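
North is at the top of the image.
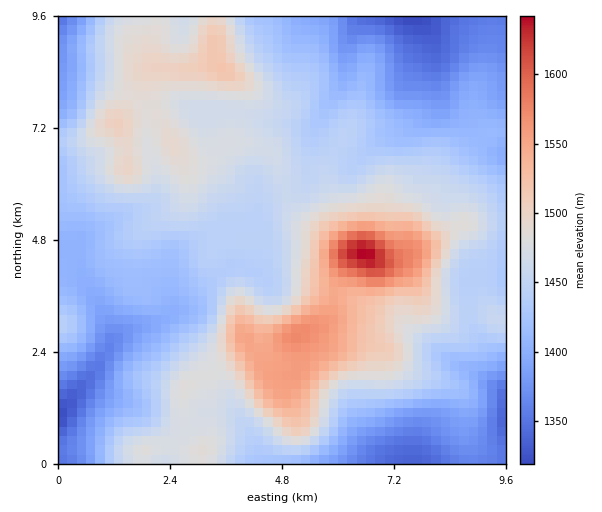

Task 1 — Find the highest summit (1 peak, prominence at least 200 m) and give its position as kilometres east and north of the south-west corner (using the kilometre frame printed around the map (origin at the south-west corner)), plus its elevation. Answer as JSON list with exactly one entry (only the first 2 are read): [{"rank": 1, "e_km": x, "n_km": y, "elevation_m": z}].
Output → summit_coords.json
[{"rank": 1, "e_km": 6.56, "n_km": 4.51, "elevation_m": 1644}]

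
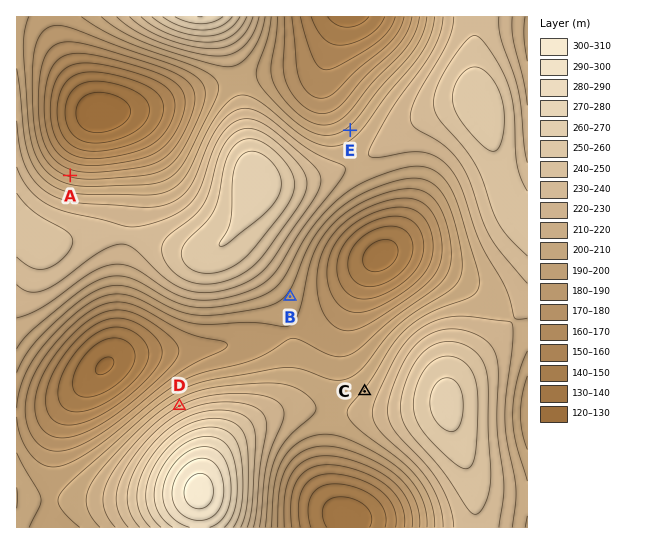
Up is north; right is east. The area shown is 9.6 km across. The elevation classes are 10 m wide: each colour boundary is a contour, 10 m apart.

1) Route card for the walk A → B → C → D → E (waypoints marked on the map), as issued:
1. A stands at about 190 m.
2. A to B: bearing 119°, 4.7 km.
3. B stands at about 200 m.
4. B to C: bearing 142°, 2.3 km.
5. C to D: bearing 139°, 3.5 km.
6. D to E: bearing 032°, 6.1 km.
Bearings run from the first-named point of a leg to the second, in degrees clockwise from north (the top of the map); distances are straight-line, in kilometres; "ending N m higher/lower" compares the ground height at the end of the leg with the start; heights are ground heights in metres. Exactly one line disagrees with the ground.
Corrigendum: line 5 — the bearing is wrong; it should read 265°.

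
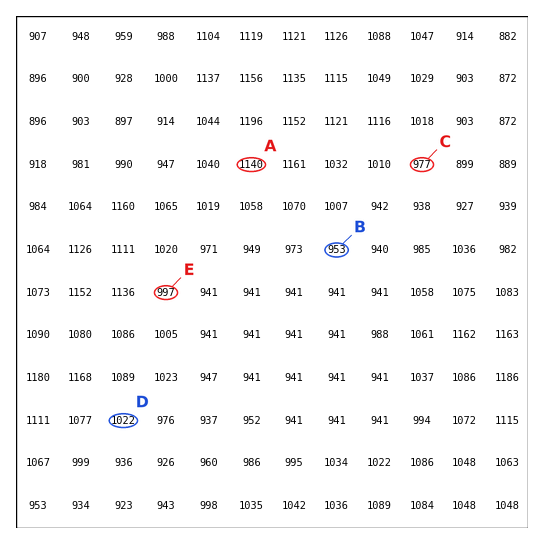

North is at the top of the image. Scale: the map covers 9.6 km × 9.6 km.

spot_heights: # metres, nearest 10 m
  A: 1140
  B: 950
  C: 980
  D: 1020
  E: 1000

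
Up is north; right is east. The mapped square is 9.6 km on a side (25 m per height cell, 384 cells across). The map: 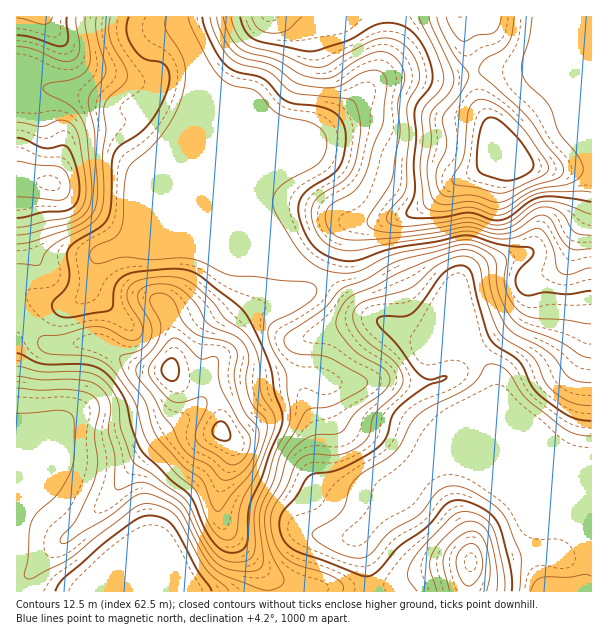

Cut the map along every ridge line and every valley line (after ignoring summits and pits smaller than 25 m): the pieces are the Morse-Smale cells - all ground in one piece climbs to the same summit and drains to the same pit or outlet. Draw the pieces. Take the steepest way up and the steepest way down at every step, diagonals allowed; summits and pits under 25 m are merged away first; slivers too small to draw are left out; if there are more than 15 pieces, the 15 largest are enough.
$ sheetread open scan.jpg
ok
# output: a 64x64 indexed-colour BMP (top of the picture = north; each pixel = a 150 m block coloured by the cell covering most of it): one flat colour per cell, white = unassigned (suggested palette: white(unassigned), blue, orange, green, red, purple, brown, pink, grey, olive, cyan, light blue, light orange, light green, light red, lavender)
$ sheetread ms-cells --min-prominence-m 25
<image width="64" height="64" href="data:image/bmp;base64,Qk12CAAAAAAAAHYAAAAoAAAAQAAAAEAAAAABAAQAAAAAAAAIAAATCwAAEwsAABAAAAAAAAAA////ALR3HwAOf/8ALKAsACgn1gC9Z5QAS1aMAMJ34wB/f38AIr28AM++FwDox64AeLv/AIrfmACWmP8A1bDFADMzMzMzMzMzMzMzMzMzIiIiIiIlVVVVVVVVVVVVURERMzMzMzMzMzMzMzMzMzMiIiIiIiVVVVVVVVVVVVUREREzMzMzMzMzMzMzMzMzMiIiIiIiJVVVVVVVVVVVVRERETMzMzMzMzMzMzMzMzMiIiIiIiIlVVVVVVVVVVVVERERMzMzMzMzMzMzMzMzMiIiIiIiIlVVVVVVVVVVVVUREREzMzMzMzMzMzMzMzMyIiIiIiIiVVVVVVVVVVVVVRERETMzMzMzMzMzMzMzMyIiIiIiIiJVVVVVVVVVVVVVERERMzMzMzMzMzMzMzMyIiIiIiIiIiVVVVVVVVVVVVVREREzMzMzMzMzMzMzMzIiIiIiIiIiIlVVVVVVVVVVVVERETMzMzMzMzMzMzMzIiIiIiIiIiIiJVVVVVVVVVVVERERMzMzMzMzMzMzMzMiIiIiIiIiIRERVVVVVVVVVVEREREzMzMzMzMzMzMzMzIiIiIiIhEREREVVVVVVVVVERERETMzMzMzMzMzMzMzMiIiIiIiERERERFVVVVVVVERERERMzMzMzMzMzMzMzMyIiIiIiERERERERVVVVUREREREREzMzMzMzMzMzMzMzMiIiIiIREREREREVVVERERERERETMzMzMzMzMzMzMzMyIiIiIhERERERERERERERERERERMzMzMzMzMzMzMzMzIiIiIiEREREREREREREREREREREzMzMzMzMzMzMzMzIiIiIiIRERERERERERERERERERETMzMzMzMzMzMzMzMiIiIiIhERERERERERERERERERERMzMzMzMzMzMzMzMyIiIiIiEREREREREREREREREREREzMzMzMzMzMzMzMzIiIiIiIRERERERERERERERERERETMzMzMzMzMzMzMzIiIiIiIRERERERERERERERERERERMzMzMzMzMzMzMzMiIiIiIhEREREREREREREREREREREzMzMzMzMzMzMyIiIiIiIiERERERERERERERERERERETMzMzMzMzMzMiIiIiIiIiIRERERERERERERERERERERMzMzMzMzMiIiIiIiIiIiIhEREREREREREREREREREREzMzMzMzIiIiIiIiIiIiIiERERERERERERERERERERETMzIjMyIiIiIiIiIiIiIiIRERERERERERERERERERERMzIiIiIiIiIiIiIiIiIiIiEREREREREREREREREREREzIiIiIiIiIiIiIiIiIiIiIiIRERERERERERERERERETIiIiIiIiIiIiIiIiIiIiIiIiIhERERERERERERERERIiIiIiIiIiIiIiIiIiIiIiIiIhEREREREREREREREREiJERCIiIiIiIiIiIiIiIiIiIhEREREREREREREREREUREREQiIiIiIiIiIiIiIiIiIhERERERERERERERERERRERERCIiIiIiIiIiIiIiIiIhERERERERERERERERERFEREREIiIiIiIiIiIiIiIiIREREREREREREREREREREURERERCIiIiIiIiIiIkREERERERERERERERERERERERREREREIiIiIiIiJEREREERERERERERERERERERERERFEREREREREREREREREREQREREREREREREREREREREREUREREREREREREREREREQRERERERERERERERERERERERREREREREREREREREREQRERERERERERERERERERERERFEREREREREREREREREQREREREREREREREREREREREREURERERERERERERERERhERERERERERERERERERERERERRERERERERERERERERhERERERERERERERERERERERERFERERERERERERERERmEREREREREREREREREREREREREURERERERERERERERmYRERERERERERERERERERERERERRERERERERERERERmYRERERERERERERERERERERERERFERERERERERERERmZhEREREREREREREREREREREREREURERERERERERERmZhERERERERERERERERERERERERERRERERERERERERmZmERERERERERERERERERERERERERFERERERERERERGZmEREREREREREREREREREREREREREURERERERERERGZmYRERERERERERERERERERERERERERRERERERERERGZmZhERERERERERERERERERERERERERFERERERERERmZmZhEREREREREREREREREREREREREREUREREREZmZmZmZmERERERERERERERERERERERERERERREREZmZmZmZmZmERERERERERERERERERERERERERERFmZmZmZmZmZmZmYREREREREREREREREREREREREREREWZmZmZmZmZmZmZhERERERERERERERERERERERERERERZmZmZmZmZmZmZhERERERERERERERERERERERERERERFmZmZmZmZmZmZmEREREREREREREREREREREREREREREWZmZmZmZmZmZmERERERERERERERERERERERERERERERZmZmZmZmZmZmYRERERERERERERERERERERERERERERFmZmZmZmZmZmYREREREREREREREREREREREREREREREWZmZmZmZmZmZhERERERERERERERERERERERERERERER"/>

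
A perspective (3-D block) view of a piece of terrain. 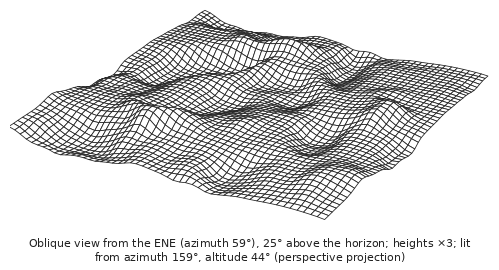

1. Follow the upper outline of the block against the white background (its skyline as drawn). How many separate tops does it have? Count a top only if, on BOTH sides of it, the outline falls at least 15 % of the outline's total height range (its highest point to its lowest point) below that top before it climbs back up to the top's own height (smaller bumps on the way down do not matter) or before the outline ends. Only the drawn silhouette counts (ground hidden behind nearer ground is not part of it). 1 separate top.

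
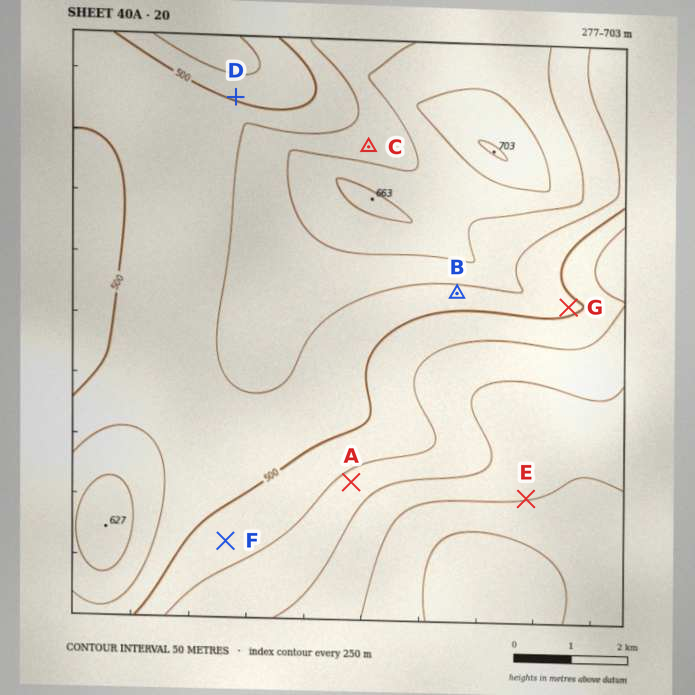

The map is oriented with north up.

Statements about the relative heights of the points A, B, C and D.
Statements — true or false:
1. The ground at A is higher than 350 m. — true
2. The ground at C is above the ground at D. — true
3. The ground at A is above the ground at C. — false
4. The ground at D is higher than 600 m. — false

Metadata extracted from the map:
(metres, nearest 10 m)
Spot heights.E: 350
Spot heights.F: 470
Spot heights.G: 510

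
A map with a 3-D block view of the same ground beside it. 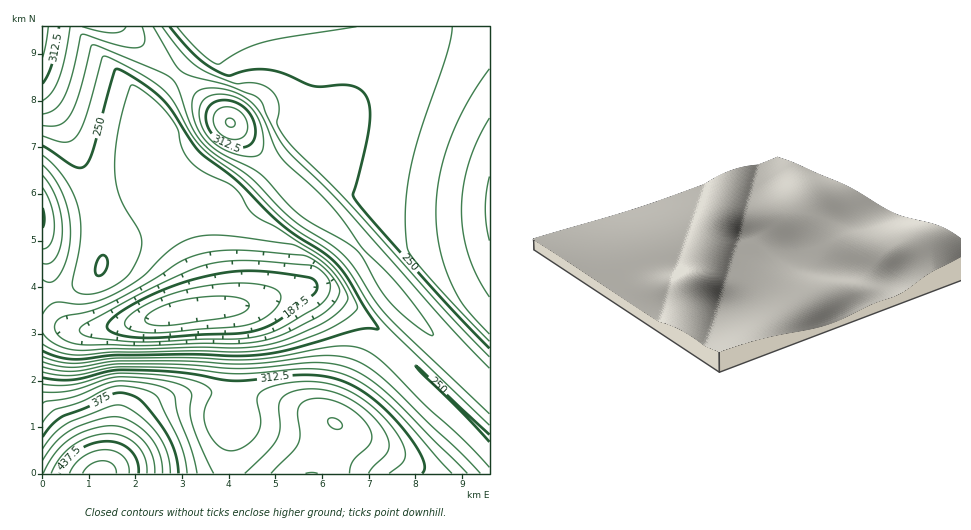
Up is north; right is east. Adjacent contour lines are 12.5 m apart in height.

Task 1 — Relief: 155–470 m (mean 265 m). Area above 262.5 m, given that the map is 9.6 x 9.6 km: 37.1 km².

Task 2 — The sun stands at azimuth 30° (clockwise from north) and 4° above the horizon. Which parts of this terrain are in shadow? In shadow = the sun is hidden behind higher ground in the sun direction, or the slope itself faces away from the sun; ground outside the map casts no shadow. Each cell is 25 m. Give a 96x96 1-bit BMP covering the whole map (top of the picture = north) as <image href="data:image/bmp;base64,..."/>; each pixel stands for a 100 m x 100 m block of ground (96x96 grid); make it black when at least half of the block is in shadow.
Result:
<image width="96" height="96" href="data:image/bmp;base64,Qk2+BAAAAAAAAD4AAAAoAAAAYAAAAGAAAAABAAEAAAAAAIAEAAATCwAAEwsAAAIAAAAAAAAA////AAAAAAAAAAAAAAAAAAAAAAAAAAAAAAAAAAAAAAAAAAAAAAAAAAAAAAAAAAAAAAAAAAAAAAAAAAAAAAAAAAAAAAAAAAAAAAAAAAAAAAAAAAAAAAAAAAAAAAAAAAAAAAAAAAAAAAAAAAAAAAAAAAAAAAAAAAAAAAAAAAAAAAMAAAAAAAAAAAAAAAcAAAAAAAAAAAAAAA8AAAAAAAAAAAAAAB4AAAAAAAAAAAAAADwAAAAAAAAAAAAAAHgAAAAAAAAAAAAAAPAAAAAAAAAAAAAAAeAAAAAAAAAAAAAAA8AAAAAAAAAAAAAAB4AAAAAAAAAAAAAADwAAAAAAAAAAAAAAHgAAAAAAAAAAAAAAPAAAAAAAAAAAAAAAeAAAAAAAAAAAAAAA8AAAAAAAAAAAAAAB4AAAAAAAAAAAAAADwAAAAAAAAAAAAAAHgAAAAAAAAAAAAAAPAAAAAAAAAAAAAAAeAAAAAAAAAAAAAAA8AAAAAAAAAAAAAAB4AAAAAAAAAAAAAAHwAAAAAAAAAAAAAAPgAAAAAAAAAAAAAAfAAAAAAAAAAAAAAA+AAAAAAAAAAAAAAD8AAAAAAAAAAAAAB/8AAAAAAAAAAAAAf/4AAAAAAAAAAAAH//wAAAAAAAAAAAA///wAAAAAAAAAAAB///gAAAAAAAAAAAD///gAAAAAAAAAAAD///AAAAAAAAAAAAH//+AAAAAAAAAAAAD//+AAAAAAAAAAAAD//8AAAAAAAAAAAAD//4AAAAAAAAAAAAD//wAAAAAAAAAAAAD//gAAAAAAAAAAAAD//AAAAAAAAAAAAAD/+AAAAAAAAAAAAAD/8AAAAAAAAAAAAAH/wAAAAAAAAAAAAAH/gAAAAAAAAAAAAAP+AAAAAAAAAAAAAAf8AAAAAAAAAAAAAA/4AAAAAAAAAAAAAB/gAAAAAAAAAAAAAD/AAAAAAAAAAAAAAP+AAAAAAACAAAAA//8AAAAAAADAAAAB//4AAAAAAADgAAAD//wAAAAAAADgAAAD//wAAAAAAADAAAAH//gAAAAAAADAAAAH//AAAAAAAADAAAAH//AAAAAAAACAAAAH/+AAAAAAAACAAAAH/+AAAAAAAAAAAAAH/8AAAAAAAAAAAAAP/8AAAAAAAAAAAAAP/4AAAAAAAAAAAAAP/wAAAAAAAAAAAAAf/AAAAAAAAAAAAAA/8AAAAAAAAAAAAAA/wAAAAAAAAAAAAAB/gAAAAAAAAAAAAAD+AAAAAAAAAAAAAAH8AAAAAAAAAAAAAAPwAAAAAAAAAAAAAAfgAAAAAAAAAAAAAA/AAAAAAAAAAAAAAB+AAAAAAAAAAAAAAD8AAAAAAAAAAAAAAH4AAAAAAAAAAAAAAPwAAAAAAAAAAAAAAfgAAAAAAAAAAAAAAfAAAAAAAAAAAAAAA+AAAAAAAAAAAAAAB8AAAAAAAAAAAAAADwAAAAAAAAAAAAAAHgAAAAAAAAAAAAAAPAAAAAAAAAAAAAAAeAAAAAAAAAAAAAAA8AAAAAAAAAAAAAAA4AAAAAAAAAAAAAA="/>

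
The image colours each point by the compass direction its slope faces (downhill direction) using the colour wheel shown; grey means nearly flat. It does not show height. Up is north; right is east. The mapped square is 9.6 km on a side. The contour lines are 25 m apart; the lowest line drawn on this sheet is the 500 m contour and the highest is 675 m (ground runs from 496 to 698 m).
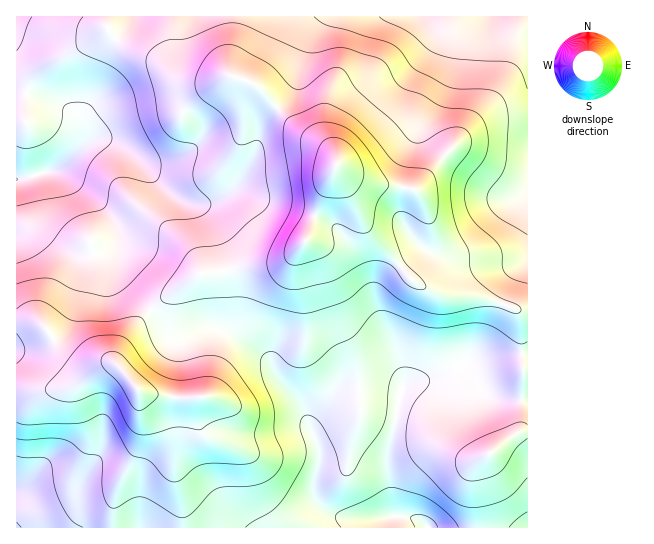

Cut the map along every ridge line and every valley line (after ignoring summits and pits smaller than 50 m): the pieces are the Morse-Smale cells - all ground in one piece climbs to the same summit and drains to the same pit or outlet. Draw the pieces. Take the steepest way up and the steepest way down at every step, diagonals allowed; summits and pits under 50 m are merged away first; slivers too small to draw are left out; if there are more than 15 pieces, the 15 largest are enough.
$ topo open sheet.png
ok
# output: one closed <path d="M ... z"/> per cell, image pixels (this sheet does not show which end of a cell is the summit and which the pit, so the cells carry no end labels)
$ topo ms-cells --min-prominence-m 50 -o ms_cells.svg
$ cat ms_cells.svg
<path d="M335 168l-18 39-12 35-16 17-22 6-16 0-33 7-19 1-32 23-16 15 14 18 10 7 12-1 18-7 13 0 25 12 28 23 9 19 21 24 15 35 4 18-7 34 4 10 8 8 10 5 14 3 28 0 14-3 20 1 10 4 6 7 100 0 1-217-13-2-14-6-24-7-36-1-26-12-47-52-17-37-12-17z"/><path d="M231 16l-215 1 0 162 5 1 4 6 8 33 14 17 28 19 14 1 12-3 14-10 2-7-1 30 3 8 5 9 26 28 49-38 19-1 33-7 16 0 22-6 16-17 12-35 20-44-10-15-29-19-40-42-29-13-1-11 4-21z"/><path d="M527 16l-294 0-1 26-4 28 3 6 27 11 40 42 23 14 10 8 6 12-1 8 15 23 17 37 24 24 18 24 31 16 36 1 24 7 14 6 12 2z"/><path d="M151 312l-19 18-12 17-4 10 1 8-8-4-18 3-14-1-16-12-13-20-9-8-12-3-11 1 1 207 410-1-12-8-12-3-54 3-14-3-10-5-8-8-4-10 7-34-4-18-15-35-21-24-9-19-28-23-25-12-13 0-18 7-12 1-6-3z"/><path d="M21 180l-5 1 0 138 23 4 9 8 13 20 16 12 14 1 18-3 6 3 2-11 11-18 23-24-27-28-5-9-3-8 1-29-2 6-6 6-12 6-15 1-15-5-31-26-11-39z"/>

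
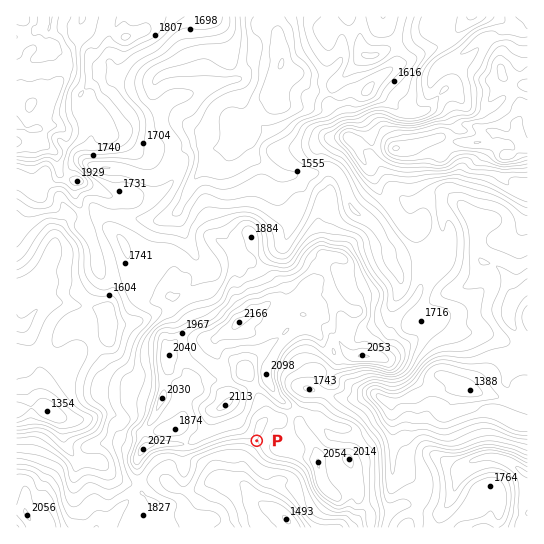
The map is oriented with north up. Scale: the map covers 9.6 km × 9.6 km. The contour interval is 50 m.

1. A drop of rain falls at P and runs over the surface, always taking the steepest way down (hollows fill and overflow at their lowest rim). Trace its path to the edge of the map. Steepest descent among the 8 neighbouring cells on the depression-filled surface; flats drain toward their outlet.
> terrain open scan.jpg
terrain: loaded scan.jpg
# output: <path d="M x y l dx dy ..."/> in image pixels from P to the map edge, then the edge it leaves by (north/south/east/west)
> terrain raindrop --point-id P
<path d="M257 441l-14 13 0 29 6 6 4 6 9 10 5 2 3 0 9 6 2 5 9 9"/>
exit: south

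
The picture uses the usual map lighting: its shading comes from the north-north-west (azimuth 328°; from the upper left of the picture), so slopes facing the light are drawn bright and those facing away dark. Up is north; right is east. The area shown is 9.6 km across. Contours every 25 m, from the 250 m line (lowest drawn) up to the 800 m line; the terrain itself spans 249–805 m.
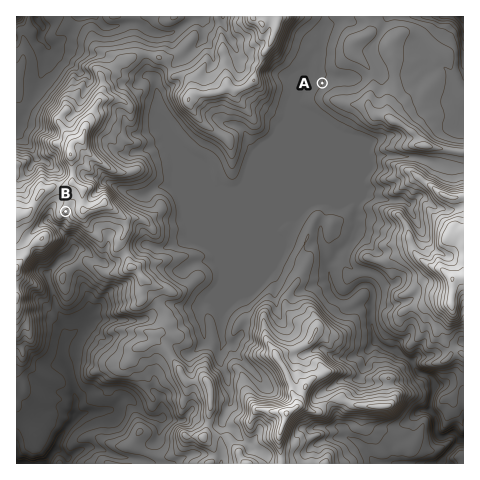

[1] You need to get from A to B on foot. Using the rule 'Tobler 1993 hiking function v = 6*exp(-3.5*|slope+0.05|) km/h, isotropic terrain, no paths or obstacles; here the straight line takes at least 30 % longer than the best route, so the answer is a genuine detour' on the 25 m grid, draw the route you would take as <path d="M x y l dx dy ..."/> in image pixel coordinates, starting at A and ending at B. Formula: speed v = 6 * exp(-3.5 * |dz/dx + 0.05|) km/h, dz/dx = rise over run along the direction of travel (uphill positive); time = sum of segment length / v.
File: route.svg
<path d="M322 83l-21 21-1 2-57 58-5 9-4 5-59 29-4 4-3 2-4 2-7 0-3 1-17 0-8 4-16 0-2-2-16 0-5 3-2 2-4 1-11-6-2-1-2-4-3-2"/>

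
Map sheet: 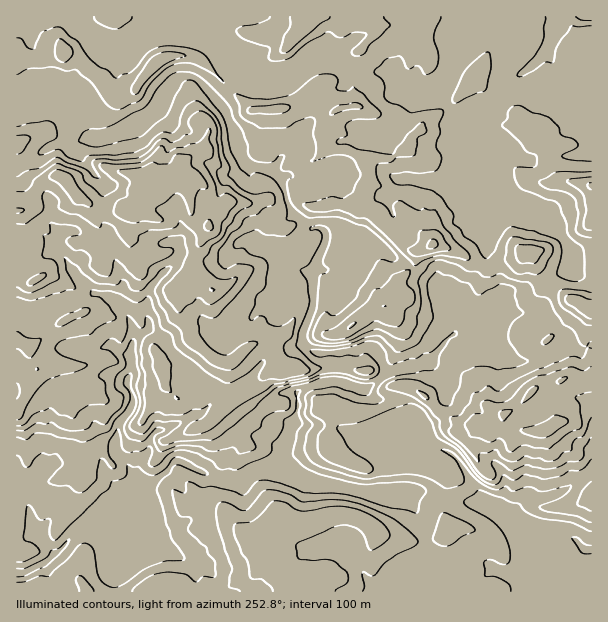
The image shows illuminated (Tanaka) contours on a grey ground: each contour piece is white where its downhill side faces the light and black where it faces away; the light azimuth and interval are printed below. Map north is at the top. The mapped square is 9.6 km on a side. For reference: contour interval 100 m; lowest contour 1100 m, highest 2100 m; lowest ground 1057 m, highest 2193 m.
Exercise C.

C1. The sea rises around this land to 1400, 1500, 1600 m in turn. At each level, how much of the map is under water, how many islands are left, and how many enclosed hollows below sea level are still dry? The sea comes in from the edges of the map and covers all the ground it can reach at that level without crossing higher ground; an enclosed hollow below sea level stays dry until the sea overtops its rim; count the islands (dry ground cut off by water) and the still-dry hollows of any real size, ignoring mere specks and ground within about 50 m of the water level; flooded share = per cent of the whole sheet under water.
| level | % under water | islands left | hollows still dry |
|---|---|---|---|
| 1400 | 19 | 0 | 0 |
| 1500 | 26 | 0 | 0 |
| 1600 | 36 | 0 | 0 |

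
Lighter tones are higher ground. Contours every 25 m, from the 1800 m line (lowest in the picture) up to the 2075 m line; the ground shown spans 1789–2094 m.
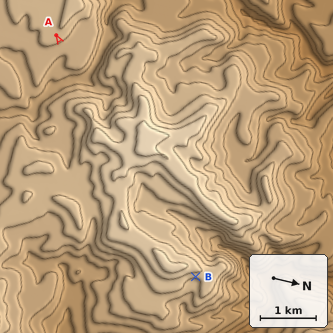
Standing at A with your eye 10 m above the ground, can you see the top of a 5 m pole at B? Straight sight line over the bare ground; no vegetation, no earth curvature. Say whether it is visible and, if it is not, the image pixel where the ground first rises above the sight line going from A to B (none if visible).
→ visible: false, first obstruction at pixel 106 122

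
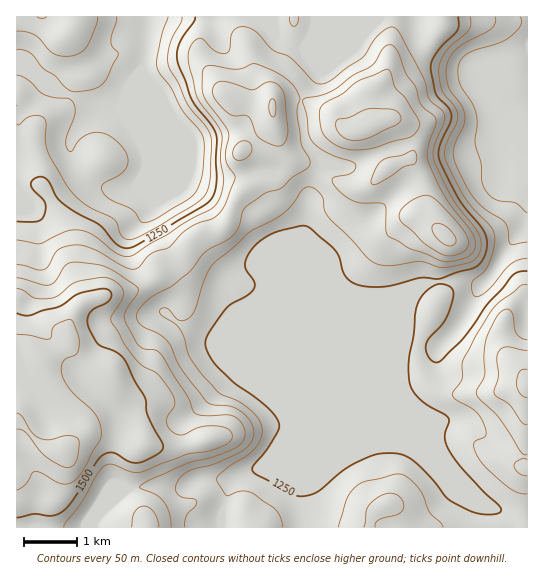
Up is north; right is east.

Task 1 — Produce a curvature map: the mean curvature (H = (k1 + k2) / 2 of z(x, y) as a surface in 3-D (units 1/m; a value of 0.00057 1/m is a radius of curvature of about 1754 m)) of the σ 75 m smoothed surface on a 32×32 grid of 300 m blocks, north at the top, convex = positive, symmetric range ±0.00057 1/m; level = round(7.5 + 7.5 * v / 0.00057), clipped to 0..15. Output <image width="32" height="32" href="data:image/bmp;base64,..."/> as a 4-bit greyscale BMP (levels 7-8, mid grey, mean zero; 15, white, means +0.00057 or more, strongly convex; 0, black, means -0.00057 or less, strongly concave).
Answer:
<image width="32" height="32" href="data:image/bmp;base64,Qk12AgAAAAAAAHYAAAAoAAAAIAAAACAAAAABAAQAAAAAAAACAAATCwAAEwsAABAAAAAAAAAAAAAAABEREQAiIiIAMzMzAERERABVVVUAZmZmAHd3dwCIiIgAmZmZAKqqqgC7u7sAzMzMAN3d3QDu7u4A////AERyNprZRkarlXeKhniZh3io2yVbyIxnyIZ2is24VWVIlXtSQyM3dpZWdnmKqEdliXSPkDllICEld3dYeJR2WK1Z3qSv3MuXQnd3dmVXdZuYipvIetiP//VXd3d3d2mlSrZnt1iSOL/XZ3d4h3dlRXuWeJVXmZRrY3d3eId2Zlhrd4hGqZuXUzZ3d3d3aaq9rXeUa9eaZ1V3d3d3d2pmVZt6h5rVmVVHeHd3d3d5SYjcmHx2g5lzZ4iIh3d3eCSapYitVoRldmd4eHh3d2qBTMNZnXZRA5lnd3d3d3dq1Qj2pTrv+nWYV3d3d3d3d8oyqpVIfKfamEeHd3d3ZUMiEG9jiopmyJlEV3d3Z5lih6MZhaqpJfvKlzV3dUi4if/4F4VoqCBK/99kNVWah3vv13RViYiWAXy+bJValCn87FWFZ6dEVmMBX5eWVXpzedYiR42kVVZ3UFuppjrL1kzEFXhqg3ymd3B9ZXuHIqyecUd4WlScpndwb9eoQ2U0nQBnd3tVeGZ3YCp31Ez/tm2CRnh8l2dndxKsWvFOmb7d+1Z4l3hWd3NL/Hzyjrh6pqhGd5Vnl2dhbfuL10GfyJpAR4hmVpl2V5zHaGdDN6x5QWeIRalml0ncQqdWd1J/aIAleGndlXc3zVjWV3d2bUf5Vmanarh3VFhHZnp3d1hV7pu7"/>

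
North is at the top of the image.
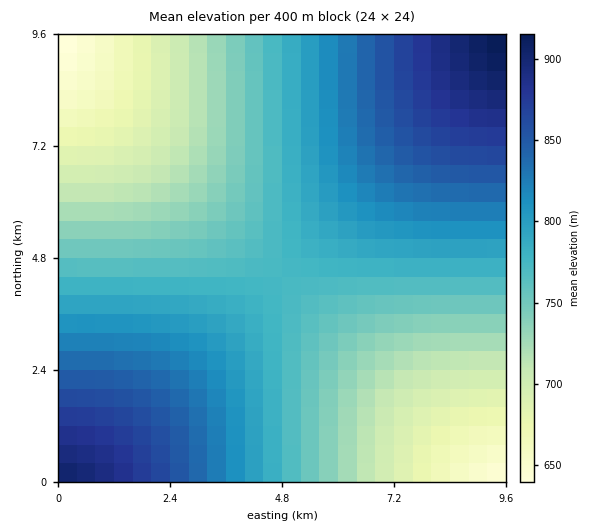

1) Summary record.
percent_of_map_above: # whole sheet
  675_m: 94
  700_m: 86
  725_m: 77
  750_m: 65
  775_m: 49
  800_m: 34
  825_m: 23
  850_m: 14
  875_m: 6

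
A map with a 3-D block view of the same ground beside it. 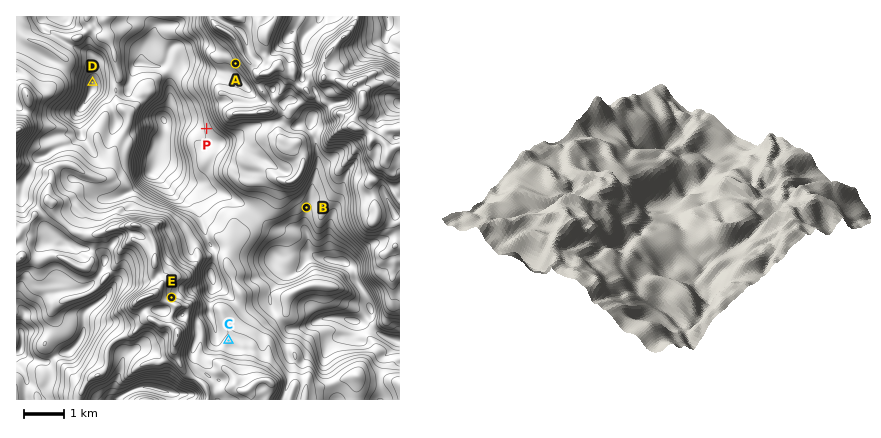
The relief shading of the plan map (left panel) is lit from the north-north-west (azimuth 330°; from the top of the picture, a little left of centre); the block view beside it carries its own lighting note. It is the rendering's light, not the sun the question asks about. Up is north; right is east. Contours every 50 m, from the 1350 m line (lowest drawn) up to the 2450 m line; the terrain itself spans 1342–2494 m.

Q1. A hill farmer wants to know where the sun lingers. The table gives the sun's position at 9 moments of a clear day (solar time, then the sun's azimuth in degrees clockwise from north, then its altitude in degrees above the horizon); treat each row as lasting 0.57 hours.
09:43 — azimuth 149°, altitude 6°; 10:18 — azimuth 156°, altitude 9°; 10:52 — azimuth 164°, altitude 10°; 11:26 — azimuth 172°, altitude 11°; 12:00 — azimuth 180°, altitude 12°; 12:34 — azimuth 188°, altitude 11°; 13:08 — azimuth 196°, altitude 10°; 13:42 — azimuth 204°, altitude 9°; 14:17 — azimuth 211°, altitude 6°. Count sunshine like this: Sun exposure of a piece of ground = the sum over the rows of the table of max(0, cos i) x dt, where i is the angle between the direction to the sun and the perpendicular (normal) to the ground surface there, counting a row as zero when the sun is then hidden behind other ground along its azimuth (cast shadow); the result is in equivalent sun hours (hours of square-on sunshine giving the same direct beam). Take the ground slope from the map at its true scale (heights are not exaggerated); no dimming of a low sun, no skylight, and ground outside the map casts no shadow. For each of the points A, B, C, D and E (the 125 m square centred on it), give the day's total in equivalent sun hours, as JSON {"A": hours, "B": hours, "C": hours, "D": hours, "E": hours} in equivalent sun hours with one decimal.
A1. {"A": 1.9, "B": 1.5, "C": 0.0, "D": 0.0, "E": 0.0}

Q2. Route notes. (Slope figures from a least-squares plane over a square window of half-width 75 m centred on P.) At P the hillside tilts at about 14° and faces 256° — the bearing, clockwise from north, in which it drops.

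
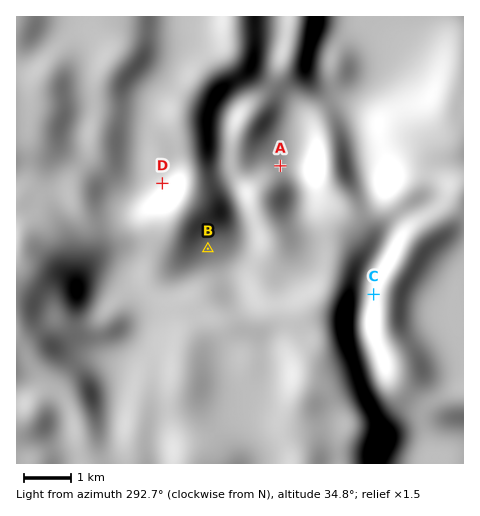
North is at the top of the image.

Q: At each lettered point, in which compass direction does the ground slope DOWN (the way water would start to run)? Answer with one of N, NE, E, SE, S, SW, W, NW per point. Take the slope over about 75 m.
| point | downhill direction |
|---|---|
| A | NE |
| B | SE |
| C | W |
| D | NW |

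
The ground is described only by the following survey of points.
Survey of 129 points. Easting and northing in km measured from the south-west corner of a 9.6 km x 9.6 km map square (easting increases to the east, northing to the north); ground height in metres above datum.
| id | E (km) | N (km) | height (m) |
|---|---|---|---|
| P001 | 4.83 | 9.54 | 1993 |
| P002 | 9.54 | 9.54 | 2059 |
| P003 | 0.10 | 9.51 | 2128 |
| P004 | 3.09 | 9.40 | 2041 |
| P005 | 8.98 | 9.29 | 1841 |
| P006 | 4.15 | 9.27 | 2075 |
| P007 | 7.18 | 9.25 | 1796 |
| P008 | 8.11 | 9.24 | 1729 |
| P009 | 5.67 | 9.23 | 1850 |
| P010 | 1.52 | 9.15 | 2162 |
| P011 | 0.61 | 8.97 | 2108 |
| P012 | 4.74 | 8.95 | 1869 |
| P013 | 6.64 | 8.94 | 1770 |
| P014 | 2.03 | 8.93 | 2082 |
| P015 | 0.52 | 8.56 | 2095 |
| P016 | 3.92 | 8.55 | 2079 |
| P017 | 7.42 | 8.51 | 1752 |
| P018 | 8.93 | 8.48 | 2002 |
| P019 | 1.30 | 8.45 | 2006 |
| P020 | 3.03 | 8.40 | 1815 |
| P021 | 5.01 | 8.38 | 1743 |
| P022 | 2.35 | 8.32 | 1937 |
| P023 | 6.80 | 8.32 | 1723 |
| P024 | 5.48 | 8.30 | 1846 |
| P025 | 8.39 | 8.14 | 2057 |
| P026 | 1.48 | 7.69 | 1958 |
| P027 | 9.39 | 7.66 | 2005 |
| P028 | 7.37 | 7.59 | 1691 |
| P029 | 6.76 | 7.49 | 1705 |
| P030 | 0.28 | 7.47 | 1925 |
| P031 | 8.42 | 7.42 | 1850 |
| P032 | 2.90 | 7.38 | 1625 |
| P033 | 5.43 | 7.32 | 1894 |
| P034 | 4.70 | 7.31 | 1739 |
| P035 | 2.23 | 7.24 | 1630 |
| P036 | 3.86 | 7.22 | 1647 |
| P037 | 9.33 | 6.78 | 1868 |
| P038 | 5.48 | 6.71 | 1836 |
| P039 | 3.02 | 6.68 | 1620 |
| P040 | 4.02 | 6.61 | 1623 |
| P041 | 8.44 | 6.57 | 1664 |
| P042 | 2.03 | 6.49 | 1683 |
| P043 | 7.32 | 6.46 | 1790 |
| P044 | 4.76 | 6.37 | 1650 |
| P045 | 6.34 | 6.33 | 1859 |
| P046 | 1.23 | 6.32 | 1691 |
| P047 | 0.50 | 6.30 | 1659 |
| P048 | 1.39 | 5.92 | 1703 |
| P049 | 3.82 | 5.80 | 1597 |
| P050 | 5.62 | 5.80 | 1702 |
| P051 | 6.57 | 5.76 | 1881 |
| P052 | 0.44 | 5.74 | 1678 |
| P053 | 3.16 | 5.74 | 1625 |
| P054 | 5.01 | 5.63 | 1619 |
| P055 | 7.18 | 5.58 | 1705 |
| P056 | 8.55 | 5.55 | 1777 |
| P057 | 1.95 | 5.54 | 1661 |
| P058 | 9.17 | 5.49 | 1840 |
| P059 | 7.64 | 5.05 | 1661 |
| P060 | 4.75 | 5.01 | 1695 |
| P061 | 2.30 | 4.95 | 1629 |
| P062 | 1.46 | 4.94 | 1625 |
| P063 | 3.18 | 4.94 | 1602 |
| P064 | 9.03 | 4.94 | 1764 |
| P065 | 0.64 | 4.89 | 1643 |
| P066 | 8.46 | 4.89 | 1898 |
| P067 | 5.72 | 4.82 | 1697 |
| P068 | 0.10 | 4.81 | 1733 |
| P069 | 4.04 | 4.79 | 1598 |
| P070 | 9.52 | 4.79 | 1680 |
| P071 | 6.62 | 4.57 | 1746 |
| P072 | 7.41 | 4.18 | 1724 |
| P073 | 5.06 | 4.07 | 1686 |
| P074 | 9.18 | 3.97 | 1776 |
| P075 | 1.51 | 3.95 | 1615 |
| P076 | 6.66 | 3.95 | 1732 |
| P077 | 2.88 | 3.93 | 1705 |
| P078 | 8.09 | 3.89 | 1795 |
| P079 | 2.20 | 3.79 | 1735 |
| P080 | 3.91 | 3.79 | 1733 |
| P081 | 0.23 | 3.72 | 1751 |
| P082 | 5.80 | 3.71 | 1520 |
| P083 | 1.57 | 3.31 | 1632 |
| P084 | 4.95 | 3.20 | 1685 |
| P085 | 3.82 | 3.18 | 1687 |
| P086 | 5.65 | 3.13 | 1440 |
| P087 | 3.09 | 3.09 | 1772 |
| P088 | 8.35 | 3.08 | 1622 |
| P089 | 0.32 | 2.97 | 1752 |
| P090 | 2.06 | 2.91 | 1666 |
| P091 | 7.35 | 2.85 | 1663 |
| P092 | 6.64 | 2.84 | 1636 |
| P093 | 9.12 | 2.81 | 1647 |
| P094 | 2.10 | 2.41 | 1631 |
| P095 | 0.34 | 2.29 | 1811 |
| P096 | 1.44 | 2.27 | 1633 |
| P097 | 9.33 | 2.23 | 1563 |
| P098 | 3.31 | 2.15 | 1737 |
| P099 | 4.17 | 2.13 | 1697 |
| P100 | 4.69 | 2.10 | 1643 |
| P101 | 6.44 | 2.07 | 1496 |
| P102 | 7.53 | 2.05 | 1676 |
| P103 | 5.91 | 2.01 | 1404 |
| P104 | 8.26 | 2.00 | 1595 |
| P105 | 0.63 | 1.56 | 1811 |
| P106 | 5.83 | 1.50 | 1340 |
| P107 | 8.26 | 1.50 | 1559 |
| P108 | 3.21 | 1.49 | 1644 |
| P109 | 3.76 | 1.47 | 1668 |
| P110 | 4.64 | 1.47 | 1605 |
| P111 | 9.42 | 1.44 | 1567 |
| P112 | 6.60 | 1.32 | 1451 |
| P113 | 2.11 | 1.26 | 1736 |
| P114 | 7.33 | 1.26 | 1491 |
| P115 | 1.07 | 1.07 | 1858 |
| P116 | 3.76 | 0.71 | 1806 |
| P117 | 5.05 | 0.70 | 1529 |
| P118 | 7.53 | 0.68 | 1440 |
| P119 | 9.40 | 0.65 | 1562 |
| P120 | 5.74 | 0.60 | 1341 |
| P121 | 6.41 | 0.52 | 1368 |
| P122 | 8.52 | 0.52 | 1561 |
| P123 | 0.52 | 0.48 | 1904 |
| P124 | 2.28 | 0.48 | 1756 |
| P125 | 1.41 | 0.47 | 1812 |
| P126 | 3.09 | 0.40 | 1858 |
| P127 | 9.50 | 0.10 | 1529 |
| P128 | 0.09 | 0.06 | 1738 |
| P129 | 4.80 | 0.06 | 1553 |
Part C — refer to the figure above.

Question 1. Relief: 1310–2190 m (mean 1720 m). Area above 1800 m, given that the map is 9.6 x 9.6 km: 24.8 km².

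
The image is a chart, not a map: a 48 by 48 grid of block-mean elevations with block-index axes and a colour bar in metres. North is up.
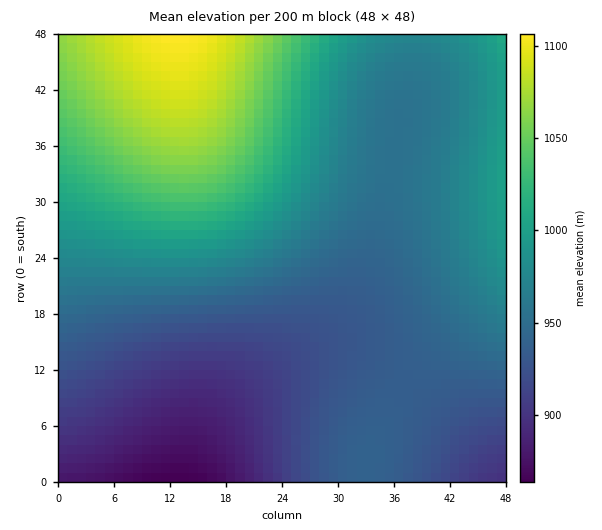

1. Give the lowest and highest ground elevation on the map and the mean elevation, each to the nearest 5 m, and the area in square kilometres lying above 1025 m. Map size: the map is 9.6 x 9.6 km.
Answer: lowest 860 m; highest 1105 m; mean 970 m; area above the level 16.7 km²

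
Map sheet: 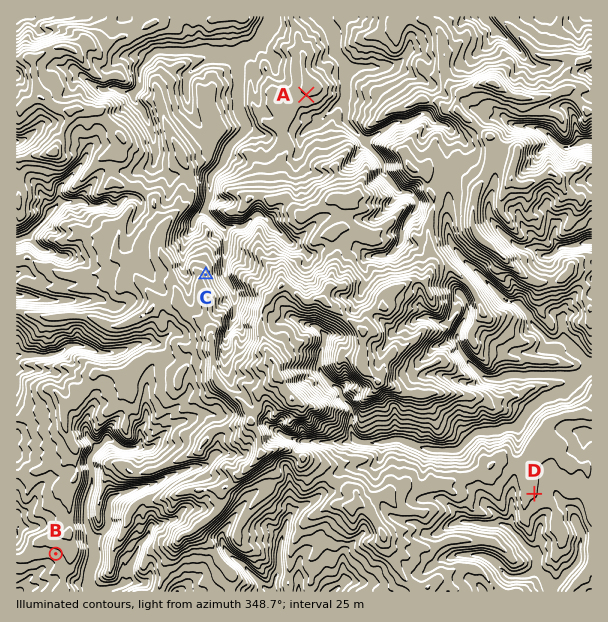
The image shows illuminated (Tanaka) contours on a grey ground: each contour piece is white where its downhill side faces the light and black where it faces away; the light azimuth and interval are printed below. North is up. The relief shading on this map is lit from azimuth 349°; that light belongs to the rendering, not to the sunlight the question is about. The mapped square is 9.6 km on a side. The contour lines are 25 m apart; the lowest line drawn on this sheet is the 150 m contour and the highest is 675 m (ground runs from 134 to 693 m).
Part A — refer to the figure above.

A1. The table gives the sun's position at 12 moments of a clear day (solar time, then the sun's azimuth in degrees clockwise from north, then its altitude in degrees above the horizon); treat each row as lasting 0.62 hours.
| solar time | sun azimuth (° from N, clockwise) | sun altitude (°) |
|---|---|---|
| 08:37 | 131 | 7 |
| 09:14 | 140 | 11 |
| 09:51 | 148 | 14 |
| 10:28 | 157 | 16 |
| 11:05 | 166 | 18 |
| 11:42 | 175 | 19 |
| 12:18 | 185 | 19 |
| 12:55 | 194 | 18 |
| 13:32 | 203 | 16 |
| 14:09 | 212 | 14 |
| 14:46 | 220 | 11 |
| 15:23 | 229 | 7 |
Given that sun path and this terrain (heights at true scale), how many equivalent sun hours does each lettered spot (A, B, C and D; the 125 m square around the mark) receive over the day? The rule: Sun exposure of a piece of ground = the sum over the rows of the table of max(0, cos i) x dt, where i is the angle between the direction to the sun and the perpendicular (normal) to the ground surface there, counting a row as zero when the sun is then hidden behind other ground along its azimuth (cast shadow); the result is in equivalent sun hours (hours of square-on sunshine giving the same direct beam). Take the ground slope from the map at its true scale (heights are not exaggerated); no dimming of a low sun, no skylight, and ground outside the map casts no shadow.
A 2.3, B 2.4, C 1.1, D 2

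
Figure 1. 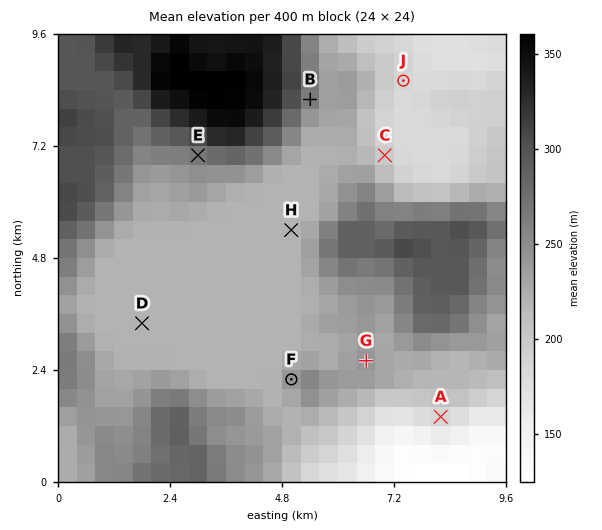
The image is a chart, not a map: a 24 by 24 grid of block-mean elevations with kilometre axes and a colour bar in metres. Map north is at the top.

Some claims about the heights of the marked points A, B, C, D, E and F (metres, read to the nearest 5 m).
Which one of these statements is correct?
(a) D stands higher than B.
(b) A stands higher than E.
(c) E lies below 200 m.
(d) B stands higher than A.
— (d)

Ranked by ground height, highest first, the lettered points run G H J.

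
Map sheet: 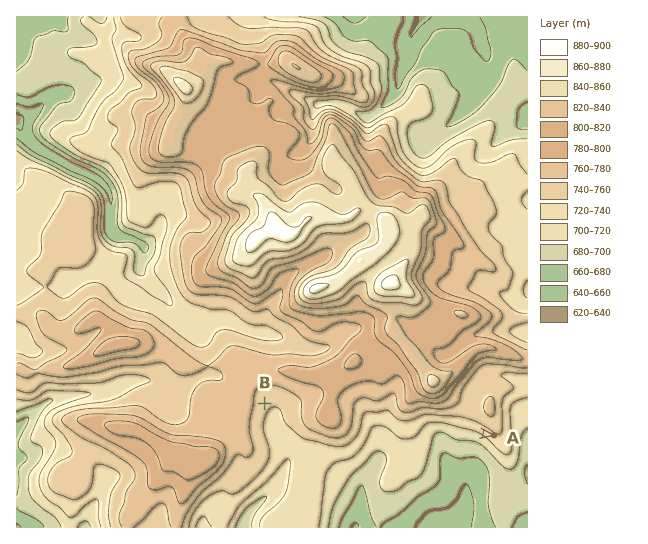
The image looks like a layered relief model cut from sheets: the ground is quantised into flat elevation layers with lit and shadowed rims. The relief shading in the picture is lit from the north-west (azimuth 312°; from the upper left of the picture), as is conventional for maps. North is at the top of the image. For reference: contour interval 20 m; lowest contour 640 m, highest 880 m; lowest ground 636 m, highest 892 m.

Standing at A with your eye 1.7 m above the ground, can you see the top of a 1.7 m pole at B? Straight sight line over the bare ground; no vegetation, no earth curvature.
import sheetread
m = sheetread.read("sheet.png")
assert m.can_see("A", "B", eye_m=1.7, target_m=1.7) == False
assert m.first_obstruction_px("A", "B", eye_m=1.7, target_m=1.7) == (360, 417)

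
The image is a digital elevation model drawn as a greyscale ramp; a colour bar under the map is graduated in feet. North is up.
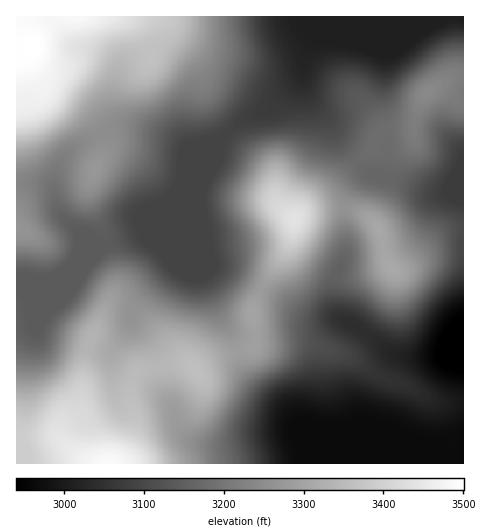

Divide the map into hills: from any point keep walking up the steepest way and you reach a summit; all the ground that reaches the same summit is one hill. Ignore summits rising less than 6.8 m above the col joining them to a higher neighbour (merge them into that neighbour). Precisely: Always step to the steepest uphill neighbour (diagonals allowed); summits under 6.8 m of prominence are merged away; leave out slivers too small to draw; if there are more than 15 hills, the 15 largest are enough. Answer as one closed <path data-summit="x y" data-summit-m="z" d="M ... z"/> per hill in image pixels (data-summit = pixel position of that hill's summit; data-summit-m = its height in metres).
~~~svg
<path data-summit="109 463" data-summit-m="1063" d="M217 143l-33 33-6 13-27 22-10 22-36 12-18 19-31 13-9 3-22-3-9 3 0 183 447 1 0-106-15 0-4-2-39 2-9-2-31-24-21-12-36-3-34-22-43-23-17-5-3-3-6-15 0-21-5-20 0-20 18-42z"/><path data-summit="34 46" data-summit-m="1067" d="M447 16l-430 0-1 166 31 3 7 7 2-18 9-19 15-12 37-16 16 0 15 3 24 8 14 10 32-7 23-19 28-13 29-28 4-6 4-22 8-15 48-20z"/><path data-summit="294 220" data-summit-m="1048" d="M302 71l-4 10-29 28-28 13-21 17-20 49 0 20 5 20 0 21 9 18 20 6 49 27 18 14 12 4 28 1-7-13-1-19 3-11 8-17 2-13-2-24 1-16 9-20 9-9 7-3-27-29-13-22-19-22-7-16z"/><path data-summit="427 92" data-summit-m="988" d="M463 16l-101 2-48 20-4 7-7 22 2 22 9 15 18 22 11 19 27 30 32 7 30 11 16-1 16-7z"/><path data-summit="391 267" data-summit-m="1009" d="M370 175l-7 2-9 9-9 20-1 16 2 24-2 13-8 17-3 11 1 19 4 9 5 5 22 12 31 24 9 2 25 0 8-2 25 2 1-172-16 6-16 1-30-11z"/><path data-summit="95 169" data-summit-m="998" d="M133 127l-21 1-32 15-15 12-9 19-2 19 4 16 5 8 18 16 22 12 38-12 10-22 27-22 6-13 34-33-2-2-15 2-15 5-14-10z"/><path data-summit="17 229" data-summit-m="996" d="M35 183l-19 0 1 97 8-3 13 3 18-3 31-13 18-19-24-12-14-12-9-12-5-19-6-5z"/>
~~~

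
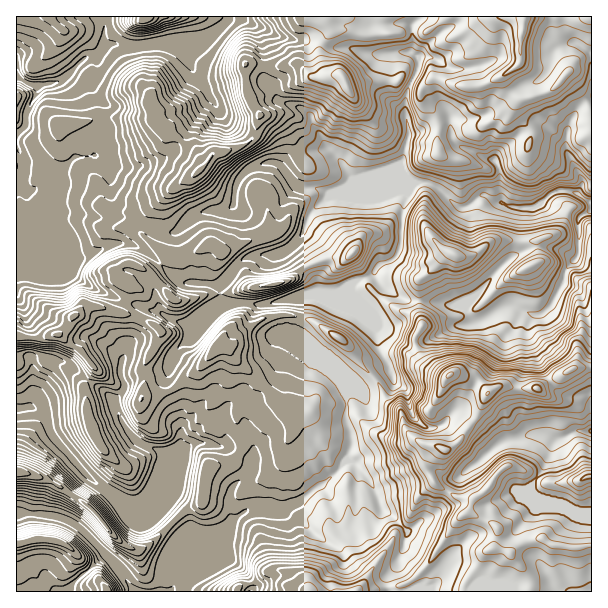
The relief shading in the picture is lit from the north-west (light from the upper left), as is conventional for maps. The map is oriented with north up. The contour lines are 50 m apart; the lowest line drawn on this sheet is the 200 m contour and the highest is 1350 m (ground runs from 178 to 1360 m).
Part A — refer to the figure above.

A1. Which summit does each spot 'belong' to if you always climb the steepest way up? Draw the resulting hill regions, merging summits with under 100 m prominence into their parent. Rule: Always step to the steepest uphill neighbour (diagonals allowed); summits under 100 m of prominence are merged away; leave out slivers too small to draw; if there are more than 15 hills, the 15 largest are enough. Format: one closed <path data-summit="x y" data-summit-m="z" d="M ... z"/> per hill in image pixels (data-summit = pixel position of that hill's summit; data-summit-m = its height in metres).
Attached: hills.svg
<path data-summit="450 375" data-summit-m="1360" d="M591 210l-13 9 0 35-10 12-4 16-12 23-12 9-9 0-21-8-10 2-21 14-5 0-10-16-15 0-17-5-27-1-18-11-13-17-24 13 2 9 18 18 4 9 4 21 4 12 8 12 4 15 12 9 3 17 5 10 11 10 7 1 9-2 12-14 9 0 14 9 23 23-43 34-10 0-12-8-17 10-43 11 6 16 28 24-10 30-12 18 3 13 203-1 0-78-22-2-15-7-19-6-6-7 0-5 12-16 15-31 7-1 14-8 14 1z"/><path data-summit="74 315" data-summit-m="970" d="M276 163l-18 1-13 8-9 11-2 21-4 4-8 3-16 0-9 3-21 18-11 0-37-15-27 1-29-6-24-1-12-6-8-8-7-11-5 2 0 169 13 1 2 2 3 36-4 11 9 3 7 7 6 18 24 29 19 18 31 24 14 0 7-4 15-23 13-15 5-11 2-28-16-42 8-29 19-19 7-12 15-15 7-2-2-21 12-15 14-12 30-4 14-6 12-14 10-22 19-17-14-7-14 0-6-2z"/><path data-summit="525 17" data-summit-m="1088" d="M591 16l-172 0-1 4-6 6 0 27-17-1-4 5-1 41 14 15 5 18-5 22-6 14 4 7 9 10 15-2 8 4 27 22 9-3 13-11 26 12 25 2 18-15 8-3 18 3 13 11z"/><path data-summit="345 81" data-summit-m="1087" d="M417 16l-187 0-1 2 13 1 16 10 7 24 0 30 9 7 5 12 17 4 14 10 2 7 13 23 18 18 13 18 54 2-8-10-4-7 11-32-1-13-4-9-14-15 0-21 2-23 3-2 15 0 2-4 0-22 6-6z"/><path data-summit="218 347" data-summit-m="900" d="M300 296l-31 8-29-2-22 5-18 16-7 12-17 15-4 7-6 26 16 42-2 27 12-9 6-14 9-9 11 0 6 5 2 18-3 3 20 8 9 7-2 10-16 15-5 11 0 10 4 15 21-16 33 0 12-4 28-21 21-22 2-9 2-10-6-18 2-29-6-10-12-11-15-8-8-8-11-23 0-7 6-18z"/><path data-summit="198 171" data-summit-m="959" d="M236 18l-6 1-9 9-17 10-27 4-3 2 12 10 8 20 17 25-25 38-19 20-35 11-21-2-13-10-23 1-13 12-18 7-9 12-9 2 2 7 8 8 12 6 24 1 29 6 27-1 37 15 11 0 21-18 9-3 16 0 8-3 4-4 1-16 3-8 13-12 13-5 12 0 9 9 2-4 19-14 12-4 9 0-14-24-3-10-14-10-17-4-5-12-9-7 0-30-7-24-4-4z"/><path data-summit="308 591" data-summit-m="1120" d="M348 460l-21 21-28 21-12 4-27-1-21 11-27 35 13 5 19 14 6 9 2 13 135 0-1-13 12-18 10-30-28-24-2-12-10-16-14-16z"/><path data-summit="17 471" data-summit-m="1050" d="M33 408l-12 0-5 2 0 103 37 3 22 8 43 43 16 25 36 0 17-19-6-10 0-8 15-7-9-6-6-14-22-20-10-4-9 2-14 0-31-24-43-47-6-18z"/><path data-summit="455 254" data-summit-m="884" d="M426 182l-16 3-4 9-4 21-2 34-8 11-11 4-7 9 13 16 18 11 27 1 17 5 16 0 22-22 6-9 25-23 2-31 3-12-14-3-24-12-15 11-9 3-8-4-15-16z"/><path data-summit="444 450" data-summit-m="1268" d="M389 368l-12 5-20 18-7 1-4 6 0 24 6 18-4 19 13 11 14 20 38-9 21-11 12 8 10 0 43-34-23-23-14-9-9 0-15 15-13 0-11-10-5-10-3-17-12-9z"/><path data-summit="353 252" data-summit-m="838" d="M410 184l-53 2-12 6-13 2-20 18-10 22-12 15 24 32 2 10 2 3 24 0 6-4 2-5 6-3 15-6 10-12 11-4 5-5 5-13 1-36z"/><path data-summit="531 266" data-summit-m="736" d="M566 190l-14 3-18 15-10 0-2 2-4 42-11 8-43 46 10 16 5 0 21-14 10-2 21 8 9 0 12-9 12-23 4-16 10-12 0-35 14-10 0-5-4-4-10-7z"/><path data-summit="339 338" data-summit-m="787" d="M350 289l-12 6-23-1-13 2-1 21-5 9 0 7 11 23 8 8 15 8 12 11 6 11 9-3 20-18 13-5-11-21-3-21-6-14-18-18z"/><path data-summit="38 539" data-summit-m="946" d="M42 514l-26 1 1 77 51 0 15-18 23-19-31-31-16-7z"/><path data-summit="50 17" data-summit-m="564" d="M104 16l-87 0-1 61 20 9 26-6 21-20 6-4 7 0 6-5 2-10z"/>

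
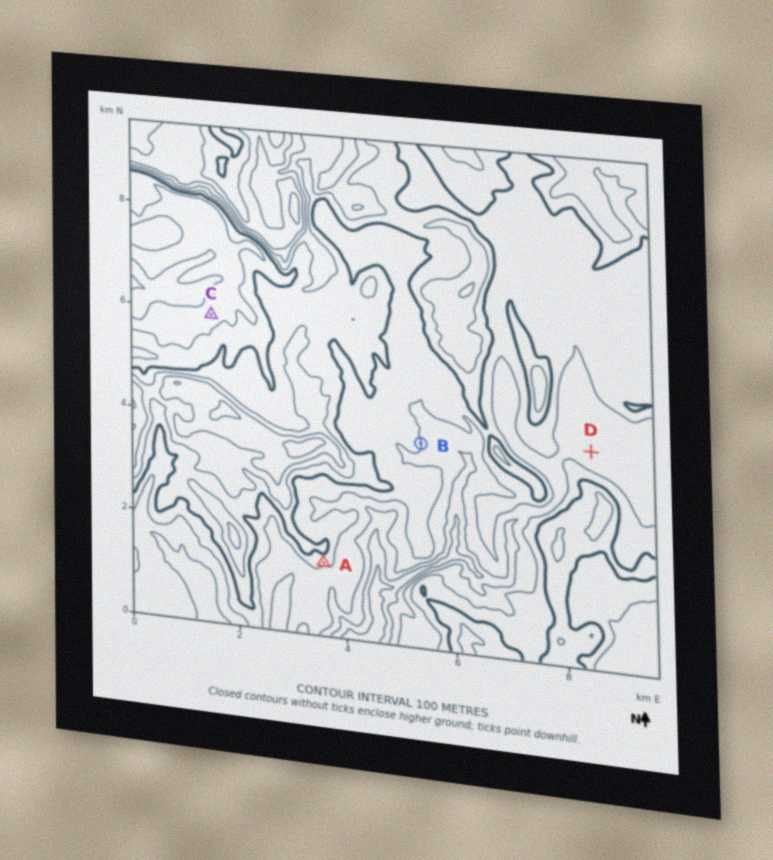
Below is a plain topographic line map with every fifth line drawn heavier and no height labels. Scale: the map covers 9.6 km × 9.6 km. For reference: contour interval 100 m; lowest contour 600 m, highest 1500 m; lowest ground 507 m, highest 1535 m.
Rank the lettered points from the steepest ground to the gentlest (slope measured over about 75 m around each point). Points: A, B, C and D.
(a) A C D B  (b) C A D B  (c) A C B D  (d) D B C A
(c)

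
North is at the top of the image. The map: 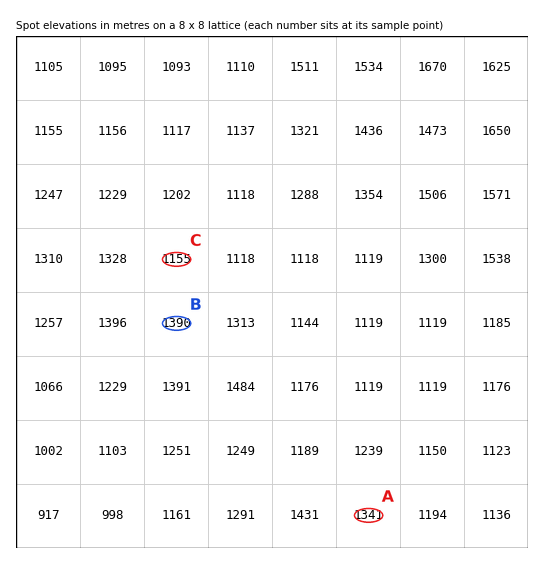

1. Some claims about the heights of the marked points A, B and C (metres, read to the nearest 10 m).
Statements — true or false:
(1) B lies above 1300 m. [true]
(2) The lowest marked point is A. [false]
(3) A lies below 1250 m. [false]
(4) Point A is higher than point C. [true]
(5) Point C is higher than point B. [false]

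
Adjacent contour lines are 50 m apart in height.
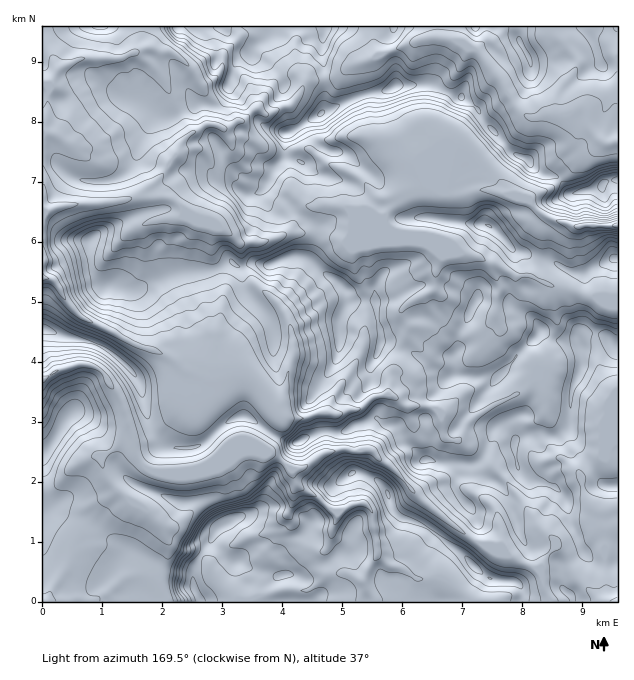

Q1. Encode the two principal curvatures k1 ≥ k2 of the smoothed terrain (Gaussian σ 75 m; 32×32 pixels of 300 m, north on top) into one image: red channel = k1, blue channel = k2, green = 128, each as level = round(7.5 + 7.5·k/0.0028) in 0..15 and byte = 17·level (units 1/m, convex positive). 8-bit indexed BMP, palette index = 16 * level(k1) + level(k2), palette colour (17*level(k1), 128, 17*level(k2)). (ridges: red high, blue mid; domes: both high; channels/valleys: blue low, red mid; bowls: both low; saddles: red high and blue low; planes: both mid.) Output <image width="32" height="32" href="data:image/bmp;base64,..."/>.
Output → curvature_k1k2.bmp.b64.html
<image width="32" height="32" href="data:image/bmp;base64,Qk02CAAAAAAAADYEAAAoAAAAIAAAACAAAAABAAgAAAAAAAAEAAATCwAAEwsAAAABAAAAAAAAAIAAABGAAAAigAAAM4AAAESAAABVgAAAZoAAAHeAAACIgAAAmYAAAKqAAAC7gAAAzIAAAN2AAADugAAA/4AAAACAEQARgBEAIoARADOAEQBEgBEAVYARAGaAEQB3gBEAiIARAJmAEQCqgBEAu4ARAMyAEQDdgBEA7oARAP+AEQAAgCIAEYAiACKAIgAzgCIARIAiAFWAIgBmgCIAd4AiAIiAIgCZgCIAqoAiALuAIgDMgCIA3YAiAO6AIgD/gCIAAIAzABGAMwAigDMAM4AzAESAMwBVgDMAZoAzAHeAMwCIgDMAmYAzAKqAMwC7gDMAzIAzAN2AMwDugDMA/4AzAACARAARgEQAIoBEADOARABEgEQAVYBEAGaARAB3gEQAiIBEAJmARACqgEQAu4BEAMyARADdgEQA7oBEAP+ARAAAgFUAEYBVACKAVQAzgFUARIBVAFWAVQBmgFUAd4BVAIiAVQCZgFUAqoBVALuAVQDMgFUA3YBVAO6AVQD/gFUAAIBmABGAZgAigGYAM4BmAESAZgBVgGYAZoBmAHeAZgCIgGYAmYBmAKqAZgC7gGYAzIBmAN2AZgDugGYA/4BmAACAdwARgHcAIoB3ADOAdwBEgHcAVYB3AGaAdwB3gHcAiIB3AJmAdwCqgHcAu4B3AMyAdwDdgHcA7oB3AP+AdwAAgIgAEYCIACKAiAAzgIgARICIAFWAiABmgIgAd4CIAIiAiACZgIgAqoCIALuAiADMgIgA3YCIAO6AiAD/gIgAAICZABGAmQAigJkAM4CZAESAmQBVgJkAZoCZAHeAmQCIgJkAmYCZAKqAmQC7gJkAzICZAN2AmQDugJkA/4CZAACAqgARgKoAIoCqADOAqgBEgKoAVYCqAGaAqgB3gKoAiICqAJmAqgCqgKoAu4CqAMyAqgDdgKoA7oCqAP+AqgAAgLsAEYC7ACKAuwAzgLsARIC7AFWAuwBmgLsAd4C7AIiAuwCZgLsAqoC7ALuAuwDMgLsA3YC7AO6AuwD/gLsAAIDMABGAzAAigMwAM4DMAESAzABVgMwAZoDMAHeAzACIgMwAmYDMAKqAzAC7gMwAzIDMAN2AzADugMwA/4DMAACA3QARgN0AIoDdADOA3QBEgN0AVYDdAGaA3QB3gN0AiIDdAJmA3QCqgN0Au4DdAMyA3QDdgN0A7oDdAP+A3QAAgO4AEYDuACKA7gAzgO4ARIDuAFWA7gBmgO4Ad4DuAIiA7gCZgO4AqoDuALuA7gDMgO4A3YDuAO6A7gD/gO4AAID/ABGA/wAigP8AM4D/AESA/wBVgP8AZoD/AHeA/wCIgP8AmYD/AKqA/wC7gP8AzID/AN2A/wDugP8A/4D/AIaHh4eHiISU95Z2h4aFlaeHh4aHh4eHhJSE1oSVt4Wmh4eHmIeHhKbodZeXp7inhnaFlpeGhnWl9+bGg6eFh5eHh4eHiJiVg+WVp5d2l3aGp6iDloeGlfiTYpKmlpaol4d3d4eYmHVyx9iEhIaWlqWkuIGmdrf2kJKEx4d1toaHmIeHl4eGdISS+fjYloK42ZDpgNf3xYClyILHdXbGdoeYl4eHdXSm2LSilNboo6WwooCC93KAp9iTpaSGl8d0haWWmIWm17WEhIZ1dOeEkej4tfbmgJWnlaamprfHhaXIt3OGhaeDg4SEhXWVo7CAg8j5s4DY18a4loTYdZZ0lnbYdmWFhoTJ2NiUdYVi9flwkIBgp9anhnSmhreGhpeWh8W3lraEpbaGdeaklOWR9/b3+MXXlaaUhqeol6emyIV3k9m5poHWlnZ3hcfohGLRgHCh2KeDpXSmlJa4hXXXdXekubhzcfeFd3d3hZWFg9nHpbehcpanlnS3hISGhdd1dpCUxoC2+JSHh3eHhpWip8eUlreFdoe5tqe4hnd115Z1pnFw1feUhIeHh3eFyJOElteC6ISXhqeGdZa3dnW2pafH9/f1gIKFhod3dnXIpISG6IPGpoaHh6d2dZXIpMiWyOmVgICGqIeGh3aGhseChpbYdcaFhpeGt4Z2hdmTubeVtoCmuKeoh4eHdoa4pXKXlramt4WFh4Wnp5WnhXWVk3Sgg7nKuKenl5eHhaSClpaH6KS3hpeVlqfJlIaGdYWFdZOG15aYh5eouMbH1Pm3pueWhKe3l4aVlpSClJa3x8a3kpbok4WWl5eYlMaSlNfIlmV1hYWWhnZzhKbotqiFldqz1+rog3SWl4V0cKSDgZOWhoeHhoSEhJXI94V1lXCQsIKEg6S1p5aFhXRkt6inpoeGd4em1+jXxeqnhZOgpJOzlYSDgoKDhYWWl7bJp4WFdYWWhoaFhXV0k4Nzgub65teEyMjHyJaEl5ent4bHdJa3ppWohod3h4iHhIPV0pPG+aaXdnWXqIV0l5aVlqfGx5Slx4aGd3eHh4SU+Oh1doKThoZ2doenl3OV2IOWcuVyo6OEdYeHh3d1g/alppaGh4WGh4eHhpeopoKAgpTV+fXYdGN0hHV2dHP3yGR1hoeHiJaXh5iYl4eVyMW2ooKRhPn3xpaVZGOV5ud1g4V2hneHdYaHmIiIhpaVo/qEhMiCxXTG9vr25+XphYOlpoaHdoWVlaeXl5iGl3G01aanhmTFdHR014Sol7WTdKfYloWot4aWc4OUdHSBlbWUuZeGhdd0dnSyY5aWdIOGx7aGhpeFlqbHx6eWsujYt6aGqKem2aamldmUlJS0xZbndXaHl4c="/>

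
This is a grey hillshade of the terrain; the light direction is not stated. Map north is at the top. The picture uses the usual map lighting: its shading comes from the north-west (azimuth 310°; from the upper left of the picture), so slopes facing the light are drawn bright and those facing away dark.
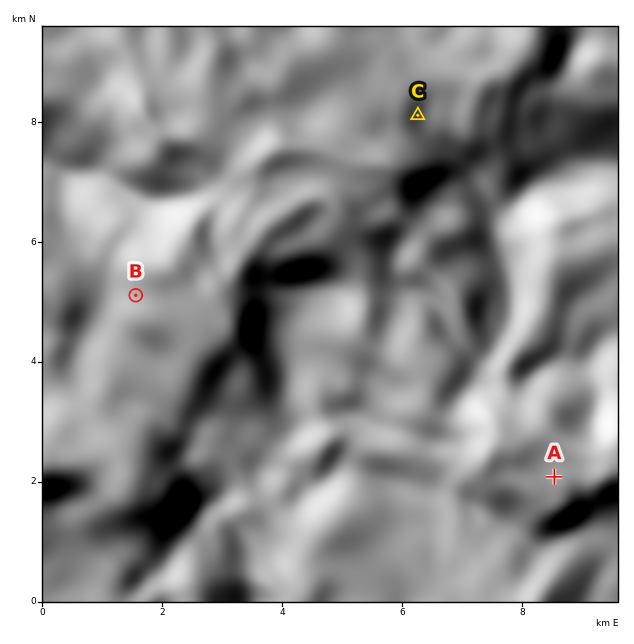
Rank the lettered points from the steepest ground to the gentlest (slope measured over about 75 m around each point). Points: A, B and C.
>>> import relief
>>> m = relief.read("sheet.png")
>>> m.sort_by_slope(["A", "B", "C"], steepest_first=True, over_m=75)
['B', 'C', 'A']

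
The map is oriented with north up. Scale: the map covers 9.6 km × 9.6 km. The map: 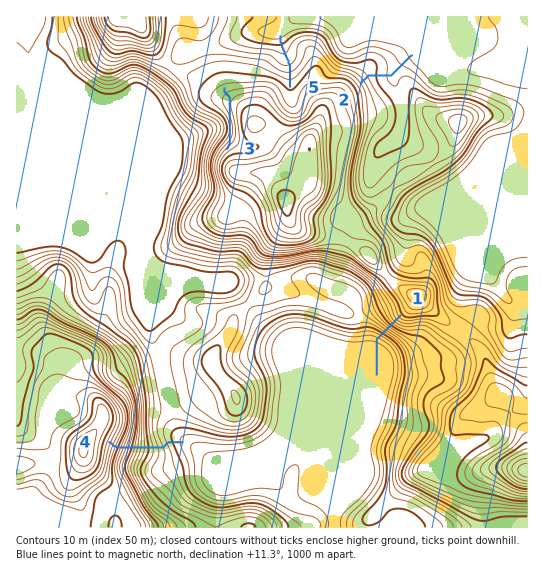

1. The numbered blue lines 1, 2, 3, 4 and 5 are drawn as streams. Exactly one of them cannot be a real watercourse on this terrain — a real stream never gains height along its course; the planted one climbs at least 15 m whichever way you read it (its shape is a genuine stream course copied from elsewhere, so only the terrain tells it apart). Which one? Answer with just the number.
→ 3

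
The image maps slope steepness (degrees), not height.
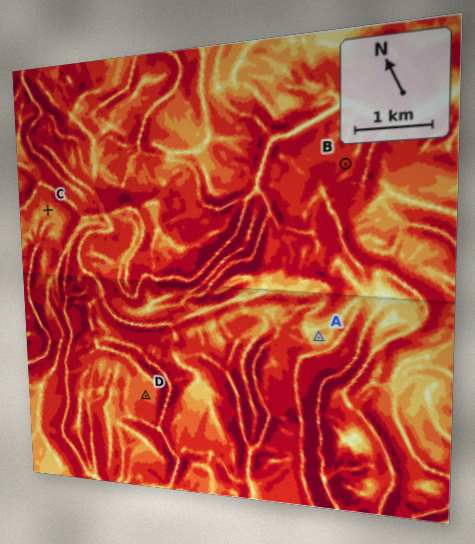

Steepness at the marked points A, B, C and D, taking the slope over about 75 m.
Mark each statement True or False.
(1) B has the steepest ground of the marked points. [True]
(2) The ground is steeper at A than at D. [False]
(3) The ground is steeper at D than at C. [True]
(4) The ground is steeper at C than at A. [True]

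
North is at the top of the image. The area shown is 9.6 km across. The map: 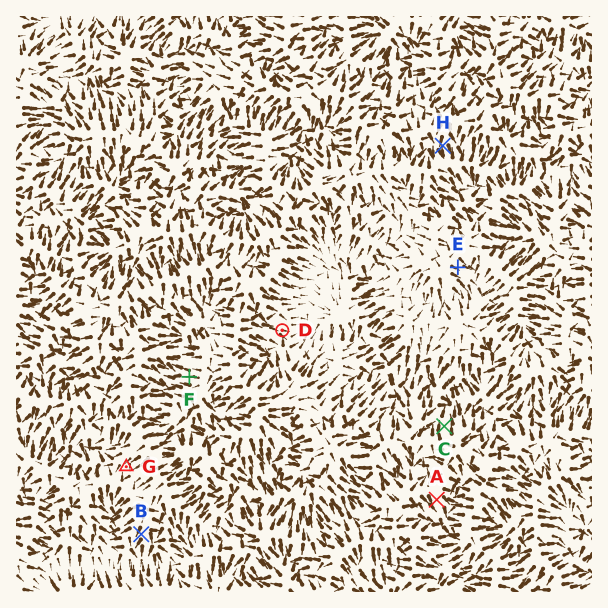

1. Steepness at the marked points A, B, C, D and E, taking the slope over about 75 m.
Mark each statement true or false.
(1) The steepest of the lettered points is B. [false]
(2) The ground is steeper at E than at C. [false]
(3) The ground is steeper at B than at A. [true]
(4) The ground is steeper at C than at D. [true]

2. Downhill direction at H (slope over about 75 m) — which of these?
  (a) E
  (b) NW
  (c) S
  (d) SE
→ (d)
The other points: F W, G S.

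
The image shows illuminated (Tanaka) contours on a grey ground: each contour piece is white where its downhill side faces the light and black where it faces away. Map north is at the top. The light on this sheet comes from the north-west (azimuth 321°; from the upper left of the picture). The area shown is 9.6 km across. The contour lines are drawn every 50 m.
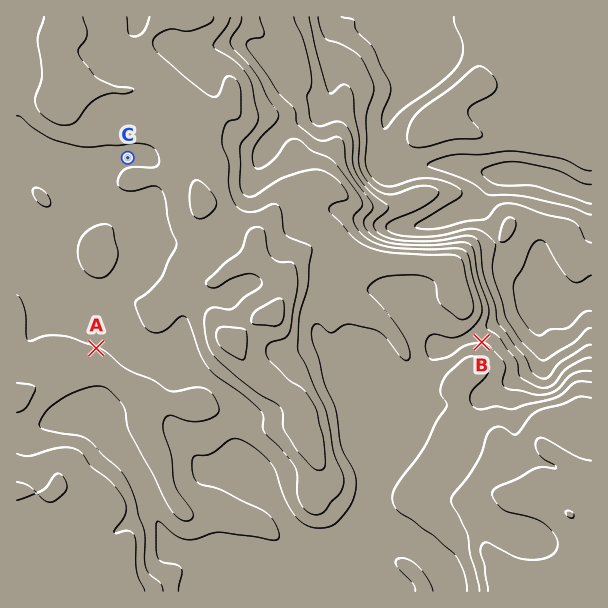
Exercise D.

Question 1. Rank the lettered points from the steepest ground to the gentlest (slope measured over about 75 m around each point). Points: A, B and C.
B A C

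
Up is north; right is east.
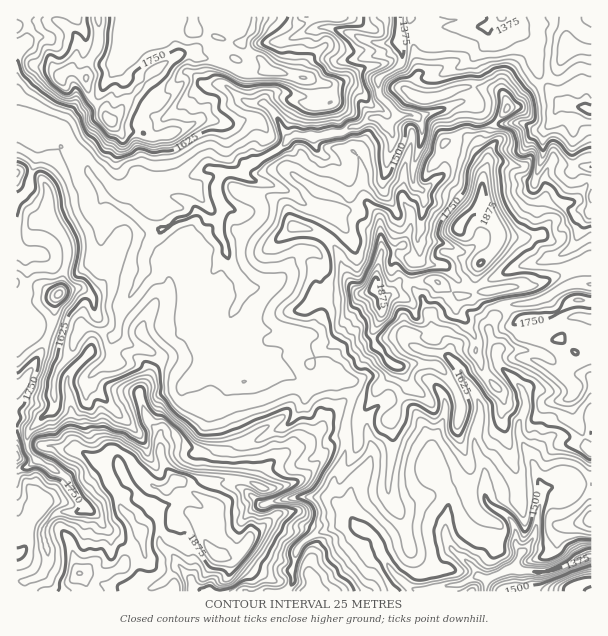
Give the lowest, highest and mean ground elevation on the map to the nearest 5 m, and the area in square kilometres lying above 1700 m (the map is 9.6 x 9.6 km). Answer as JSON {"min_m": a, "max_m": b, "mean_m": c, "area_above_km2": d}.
{"min_m": 1340, "max_m": 1950, "mean_m": 1635, "area_above_km2": 28.0}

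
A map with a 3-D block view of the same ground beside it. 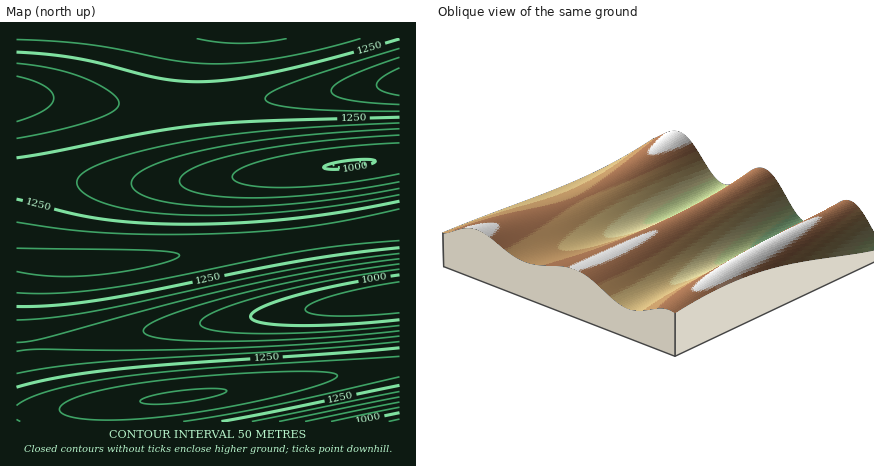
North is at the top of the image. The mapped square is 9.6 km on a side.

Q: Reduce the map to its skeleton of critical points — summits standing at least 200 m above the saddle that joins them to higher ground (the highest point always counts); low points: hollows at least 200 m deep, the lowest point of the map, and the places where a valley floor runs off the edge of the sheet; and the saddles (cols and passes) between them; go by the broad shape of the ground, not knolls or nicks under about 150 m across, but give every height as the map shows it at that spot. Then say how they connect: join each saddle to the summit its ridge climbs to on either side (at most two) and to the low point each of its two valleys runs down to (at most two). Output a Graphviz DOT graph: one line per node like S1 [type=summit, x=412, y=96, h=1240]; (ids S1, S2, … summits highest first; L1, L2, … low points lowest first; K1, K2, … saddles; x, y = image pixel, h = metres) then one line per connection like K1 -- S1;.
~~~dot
graph terrain {
  S1 [type=summit, x=400, y=82, h=1429];
  S2 [type=summit, x=182, y=396, h=1406];
  L1 [type=low, x=398, y=298, h=900];
  L2 [type=low, x=400, y=422, h=934];
  L3 [type=low, x=350, y=164, h=997];
  K1 [type=saddle, x=312, y=238, h=1324];
  K2 [type=saddle, x=400, y=366, h=1322];
  K3 [type=saddle, x=26, y=346, h=1149];
  K1 -- S1;
  K1 -- L1;
  K1 -- L3;
  K2 -- S2;
  K2 -- L1;
  K2 -- L2;
  K3 -- S1;
  K3 -- S2;
  K3 -- L1;
}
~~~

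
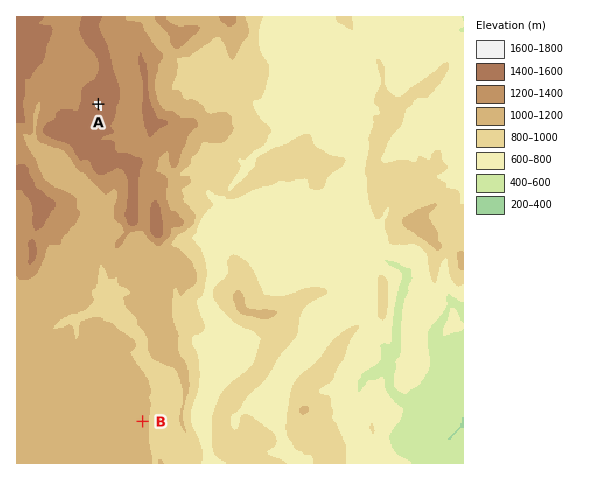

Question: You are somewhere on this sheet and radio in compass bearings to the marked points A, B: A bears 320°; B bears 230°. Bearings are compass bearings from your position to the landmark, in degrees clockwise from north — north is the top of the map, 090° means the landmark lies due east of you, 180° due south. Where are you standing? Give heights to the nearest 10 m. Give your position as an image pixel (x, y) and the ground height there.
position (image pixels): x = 273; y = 312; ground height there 1010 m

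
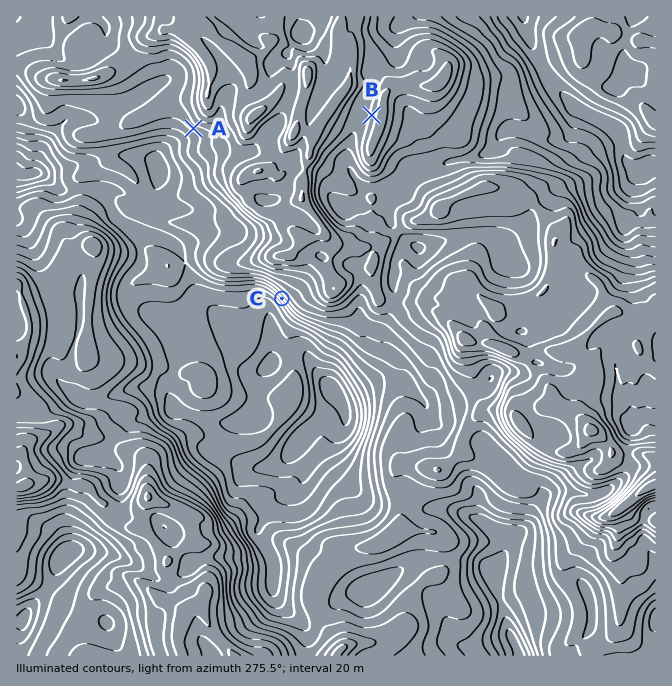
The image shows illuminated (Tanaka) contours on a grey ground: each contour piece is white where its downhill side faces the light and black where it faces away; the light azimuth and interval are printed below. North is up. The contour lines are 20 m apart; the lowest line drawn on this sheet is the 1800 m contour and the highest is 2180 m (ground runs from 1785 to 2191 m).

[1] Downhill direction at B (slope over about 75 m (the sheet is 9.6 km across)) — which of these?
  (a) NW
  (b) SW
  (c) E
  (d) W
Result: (d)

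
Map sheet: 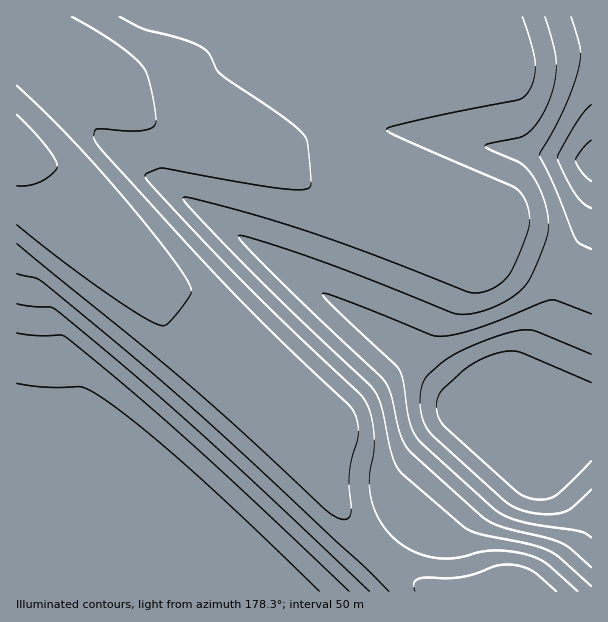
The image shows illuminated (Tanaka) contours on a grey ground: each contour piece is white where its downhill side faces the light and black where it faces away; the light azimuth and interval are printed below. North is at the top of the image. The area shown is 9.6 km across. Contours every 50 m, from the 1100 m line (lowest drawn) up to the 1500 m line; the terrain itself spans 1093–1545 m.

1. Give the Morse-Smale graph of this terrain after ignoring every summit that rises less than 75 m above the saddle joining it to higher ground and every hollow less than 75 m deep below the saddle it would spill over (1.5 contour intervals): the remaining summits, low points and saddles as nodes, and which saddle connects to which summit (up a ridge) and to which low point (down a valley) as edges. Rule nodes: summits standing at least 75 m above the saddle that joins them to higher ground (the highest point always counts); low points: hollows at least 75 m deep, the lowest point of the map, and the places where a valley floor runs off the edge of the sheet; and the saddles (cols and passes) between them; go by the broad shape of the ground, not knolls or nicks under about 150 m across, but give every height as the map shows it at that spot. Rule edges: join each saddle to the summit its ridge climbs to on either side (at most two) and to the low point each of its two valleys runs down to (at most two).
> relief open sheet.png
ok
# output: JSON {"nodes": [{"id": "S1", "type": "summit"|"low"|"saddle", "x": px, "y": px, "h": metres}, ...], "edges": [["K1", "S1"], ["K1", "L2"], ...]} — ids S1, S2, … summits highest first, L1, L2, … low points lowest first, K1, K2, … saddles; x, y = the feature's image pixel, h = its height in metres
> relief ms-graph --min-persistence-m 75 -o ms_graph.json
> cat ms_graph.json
{"nodes": [
{"id": "S1", "type": "summit", "x": 489, "y": 398, "h": 1545},
{"id": "S2", "type": "summit", "x": 591, "y": 164, "h": 1526},
{"id": "S3", "type": "summit", "x": 24, "y": 561, "h": 1416},
{"id": "L1", "type": "low", "x": 18, "y": 134, "h": 1093},
{"id": "K1", "type": "saddle", "x": 591, "y": 296, "h": 1397},
{"id": "K2", "type": "saddle", "x": 378, "y": 554, "h": 1223}],
"edges": [["K1", "S1"], ["K1", "S2"], ["K1", "L1"], ["K2", "S1"], ["K2", "S3"], ["K2", "L1"]]}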